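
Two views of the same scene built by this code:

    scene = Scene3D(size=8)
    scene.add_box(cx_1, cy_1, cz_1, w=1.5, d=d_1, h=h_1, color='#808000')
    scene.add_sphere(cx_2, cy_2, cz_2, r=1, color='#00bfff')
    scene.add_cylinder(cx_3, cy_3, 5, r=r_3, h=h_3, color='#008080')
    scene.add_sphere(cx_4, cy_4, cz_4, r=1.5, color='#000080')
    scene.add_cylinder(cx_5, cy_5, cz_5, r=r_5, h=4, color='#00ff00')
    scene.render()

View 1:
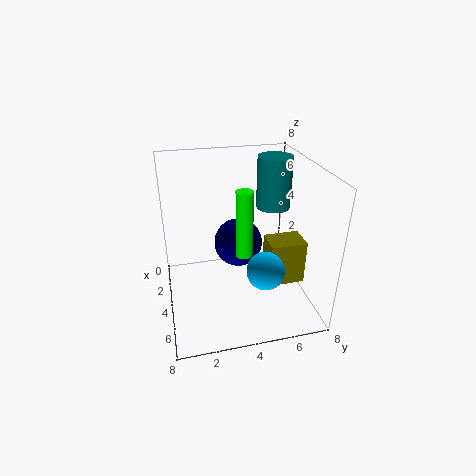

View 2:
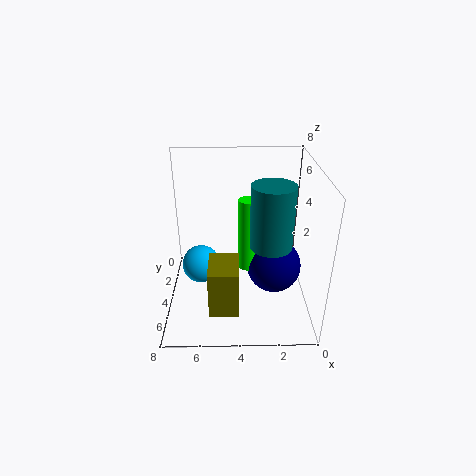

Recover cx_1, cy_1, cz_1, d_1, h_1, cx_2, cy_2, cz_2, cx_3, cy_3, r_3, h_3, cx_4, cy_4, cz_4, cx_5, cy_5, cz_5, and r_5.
cx_1 = 4, cy_1 = 5.5, cz_1 = 1.5, d_1 = 2, h_1 = 2.5, cx_2 = 6, cy_2 = 5, cz_2 = 3, cx_3 = 2.5, cy_3 = 6.5, r_3 = 1, h_3 = 3, cx_4 = 2, cy_4 = 4.5, cz_4 = 2.5, cx_5 = 3.5, cy_5 = 4.5, cz_5 = 2.5, r_5 = 0.5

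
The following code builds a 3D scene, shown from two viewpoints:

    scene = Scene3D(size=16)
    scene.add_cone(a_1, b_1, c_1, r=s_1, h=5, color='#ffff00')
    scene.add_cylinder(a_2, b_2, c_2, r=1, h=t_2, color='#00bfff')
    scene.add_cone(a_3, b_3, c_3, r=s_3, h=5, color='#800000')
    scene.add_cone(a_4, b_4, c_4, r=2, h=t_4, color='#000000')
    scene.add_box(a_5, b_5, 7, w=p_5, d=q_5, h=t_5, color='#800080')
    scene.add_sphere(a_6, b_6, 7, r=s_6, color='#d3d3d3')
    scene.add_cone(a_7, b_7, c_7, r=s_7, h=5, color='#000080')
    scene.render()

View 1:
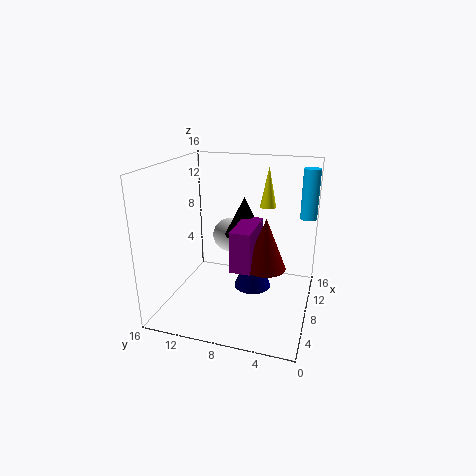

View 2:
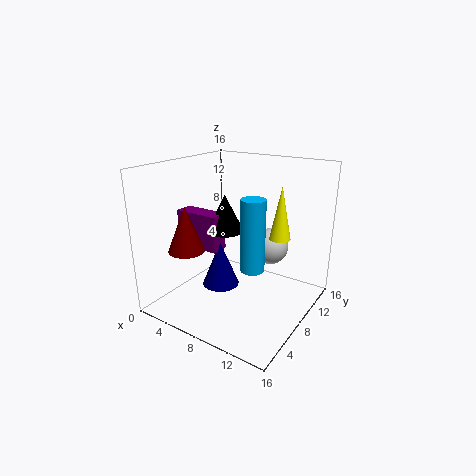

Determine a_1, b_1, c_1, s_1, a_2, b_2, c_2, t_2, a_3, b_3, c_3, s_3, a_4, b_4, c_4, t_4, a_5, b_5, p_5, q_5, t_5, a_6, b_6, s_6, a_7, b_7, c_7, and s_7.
a_1 = 14
b_1 = 6
c_1 = 10
s_1 = 1
a_2 = 14
b_2 = 1
c_2 = 9
t_2 = 6
a_3 = 4
b_3 = 4
c_3 = 7
s_3 = 2
a_4 = 7
b_4 = 7
c_4 = 9
t_4 = 4
a_5 = 2
b_5 = 5
p_5 = 5
q_5 = 2
t_5 = 4
a_6 = 11
b_6 = 10
s_6 = 2
a_7 = 7
b_7 = 6
c_7 = 3
s_7 = 2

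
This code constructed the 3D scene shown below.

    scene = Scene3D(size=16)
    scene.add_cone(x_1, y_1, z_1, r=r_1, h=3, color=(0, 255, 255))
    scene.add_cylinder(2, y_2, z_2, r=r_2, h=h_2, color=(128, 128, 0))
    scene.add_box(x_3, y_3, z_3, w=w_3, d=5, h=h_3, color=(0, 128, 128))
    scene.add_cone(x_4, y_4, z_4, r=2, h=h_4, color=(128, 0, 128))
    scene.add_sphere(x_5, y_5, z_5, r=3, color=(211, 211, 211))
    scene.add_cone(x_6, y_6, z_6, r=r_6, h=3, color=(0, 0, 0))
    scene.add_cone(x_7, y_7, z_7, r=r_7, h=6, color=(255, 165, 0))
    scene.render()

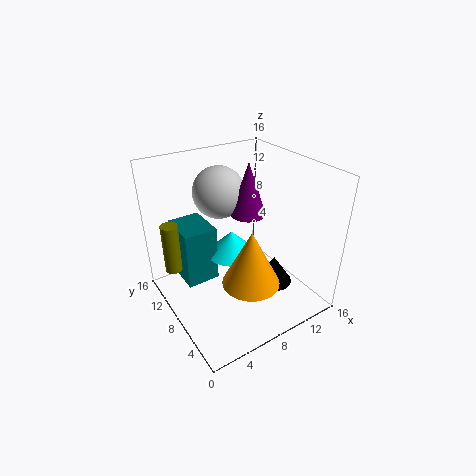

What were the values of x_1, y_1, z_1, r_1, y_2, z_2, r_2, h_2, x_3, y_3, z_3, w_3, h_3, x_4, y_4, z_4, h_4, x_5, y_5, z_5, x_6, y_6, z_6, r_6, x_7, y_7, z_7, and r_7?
x_1 = 9
y_1 = 11
z_1 = 4
r_1 = 3
y_2 = 13
z_2 = 3
r_2 = 1
h_2 = 6
x_3 = 3
y_3 = 11
z_3 = 1
w_3 = 4
h_3 = 7
x_4 = 10
y_4 = 9
z_4 = 10
h_4 = 6
x_5 = 8
y_5 = 12
z_5 = 12
x_6 = 10
y_6 = 4
z_6 = 4
r_6 = 2
x_7 = 7
y_7 = 4
z_7 = 5
r_7 = 3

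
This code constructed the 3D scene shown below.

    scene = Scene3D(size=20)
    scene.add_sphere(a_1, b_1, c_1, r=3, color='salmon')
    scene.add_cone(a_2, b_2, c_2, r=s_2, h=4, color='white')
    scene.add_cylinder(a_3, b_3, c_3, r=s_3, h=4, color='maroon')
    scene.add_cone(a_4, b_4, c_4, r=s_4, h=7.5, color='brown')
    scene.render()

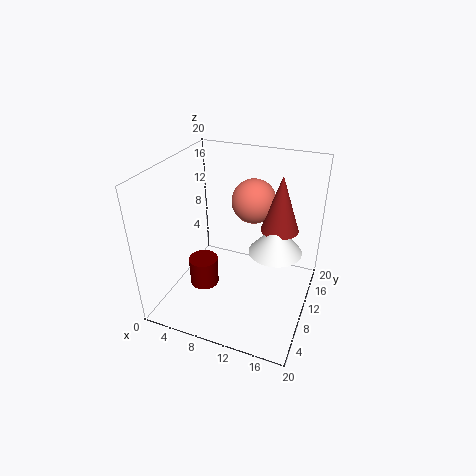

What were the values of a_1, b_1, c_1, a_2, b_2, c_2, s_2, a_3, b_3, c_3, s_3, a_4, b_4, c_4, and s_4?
a_1 = 11.5; b_1 = 12; c_1 = 15; a_2 = 15.5; b_2 = 9.5; c_2 = 9.5; s_2 = 3.5; a_3 = 6; b_3 = 7; c_3 = 3.5; s_3 = 2; a_4 = 15.5; b_4 = 11; c_4 = 12; s_4 = 2.5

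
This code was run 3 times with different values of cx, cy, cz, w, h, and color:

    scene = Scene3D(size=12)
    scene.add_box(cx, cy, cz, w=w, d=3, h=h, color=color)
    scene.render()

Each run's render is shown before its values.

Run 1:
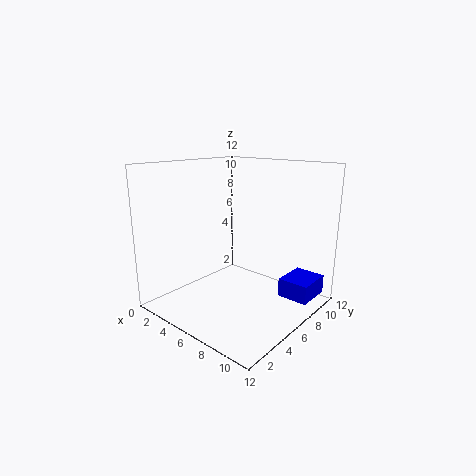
cx = 9.5; cy = 7; cz = 1.5; w = 2.5; h = 1.5; color = 'blue'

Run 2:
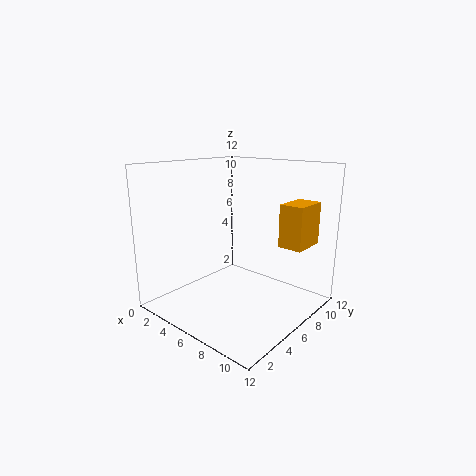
cx = 9; cy = 7.5; cz = 5.5; w = 2; h = 3.5; color = 'orange'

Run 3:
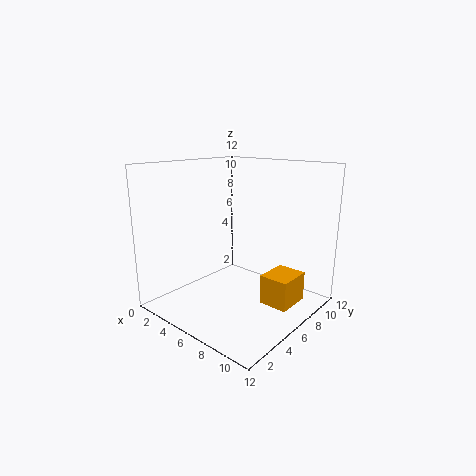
cx = 8; cy = 6.5; cz = 0.5; w = 2.5; h = 2.5; color = 'orange'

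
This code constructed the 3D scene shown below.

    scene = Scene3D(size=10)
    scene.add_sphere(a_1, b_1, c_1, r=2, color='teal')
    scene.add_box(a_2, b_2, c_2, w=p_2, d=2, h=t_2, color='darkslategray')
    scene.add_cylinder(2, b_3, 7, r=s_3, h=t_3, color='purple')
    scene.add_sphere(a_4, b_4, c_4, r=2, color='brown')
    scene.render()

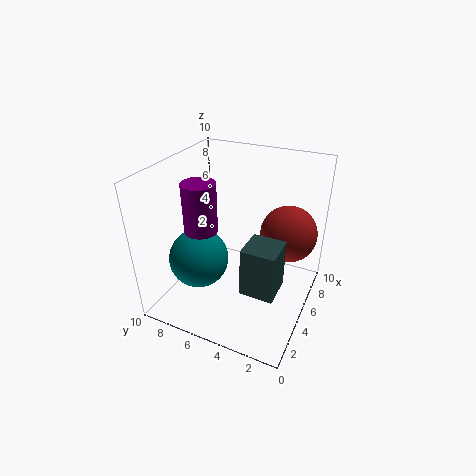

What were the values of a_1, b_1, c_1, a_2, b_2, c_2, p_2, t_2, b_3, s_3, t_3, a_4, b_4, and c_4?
a_1 = 3; b_1 = 7; c_1 = 4; a_2 = 1; b_2 = 1; c_2 = 4; p_2 = 2; t_2 = 3; b_3 = 6; s_3 = 1; t_3 = 3; a_4 = 7; b_4 = 2; c_4 = 5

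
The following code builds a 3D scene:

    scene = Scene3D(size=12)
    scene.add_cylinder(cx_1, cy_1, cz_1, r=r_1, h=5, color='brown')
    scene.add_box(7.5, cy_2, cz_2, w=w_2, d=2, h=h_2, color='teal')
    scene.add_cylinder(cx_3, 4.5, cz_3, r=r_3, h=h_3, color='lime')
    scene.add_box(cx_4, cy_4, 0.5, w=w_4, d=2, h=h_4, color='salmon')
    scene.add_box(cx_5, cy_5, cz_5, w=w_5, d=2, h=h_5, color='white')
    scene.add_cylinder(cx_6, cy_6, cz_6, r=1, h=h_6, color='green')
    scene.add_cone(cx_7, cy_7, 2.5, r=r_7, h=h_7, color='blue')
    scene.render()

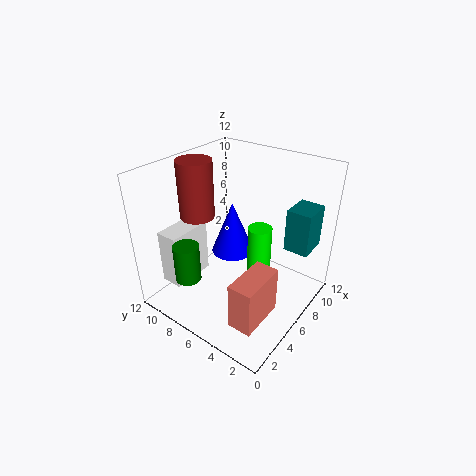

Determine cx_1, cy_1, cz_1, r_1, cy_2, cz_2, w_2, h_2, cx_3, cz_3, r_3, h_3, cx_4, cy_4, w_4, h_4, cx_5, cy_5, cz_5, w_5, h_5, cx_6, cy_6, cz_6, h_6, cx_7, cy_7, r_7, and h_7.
cx_1 = 5.5, cy_1 = 10, cz_1 = 7, r_1 = 1.5, cy_2 = 0.5, cz_2 = 5.5, w_2 = 2.5, h_2 = 3.5, cx_3 = 7, cz_3 = 1.5, r_3 = 1, h_3 = 5.5, cx_4 = 2, cy_4 = 2, w_4 = 4, h_4 = 4, cx_5 = 2.5, cy_5 = 10, cz_5 = 1, w_5 = 4, h_5 = 5, cx_6 = 1.5, cy_6 = 7.5, cz_6 = 4, h_6 = 3, cx_7 = 8.5, cy_7 = 8.5, r_7 = 2, h_7 = 5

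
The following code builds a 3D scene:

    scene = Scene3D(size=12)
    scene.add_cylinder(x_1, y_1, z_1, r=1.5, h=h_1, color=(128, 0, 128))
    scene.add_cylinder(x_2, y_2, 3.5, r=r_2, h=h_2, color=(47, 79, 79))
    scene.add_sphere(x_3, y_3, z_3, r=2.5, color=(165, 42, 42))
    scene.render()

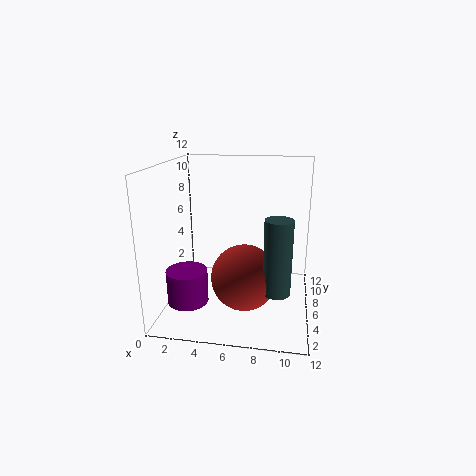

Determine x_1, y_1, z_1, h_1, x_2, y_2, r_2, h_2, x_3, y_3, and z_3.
x_1 = 3; y_1 = 1.5; z_1 = 2.5; h_1 = 2.5; x_2 = 9.5; y_2 = 2; r_2 = 1; h_2 = 5.5; x_3 = 7; y_3 = 3; z_3 = 4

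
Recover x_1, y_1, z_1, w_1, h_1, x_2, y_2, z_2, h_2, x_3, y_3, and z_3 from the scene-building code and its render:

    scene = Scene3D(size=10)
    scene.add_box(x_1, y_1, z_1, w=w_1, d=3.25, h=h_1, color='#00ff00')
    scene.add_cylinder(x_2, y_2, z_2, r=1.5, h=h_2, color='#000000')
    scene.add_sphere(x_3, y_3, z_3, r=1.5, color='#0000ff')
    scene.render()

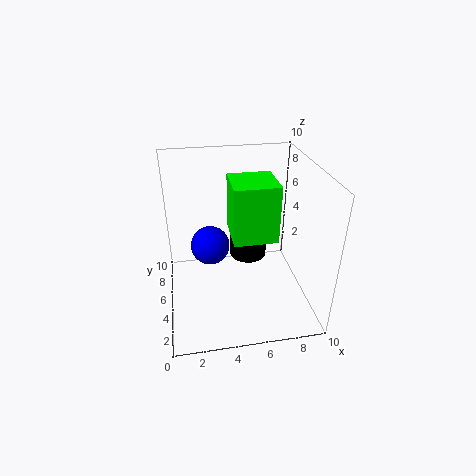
x_1 = 4.75; y_1 = 5; z_1 = 4.25; w_1 = 3.25; h_1 = 4.25; x_2 = 6.5; y_2 = 8.5; z_2 = 1.25; h_2 = 2.25; x_3 = 3.25; y_3 = 7.5; z_3 = 3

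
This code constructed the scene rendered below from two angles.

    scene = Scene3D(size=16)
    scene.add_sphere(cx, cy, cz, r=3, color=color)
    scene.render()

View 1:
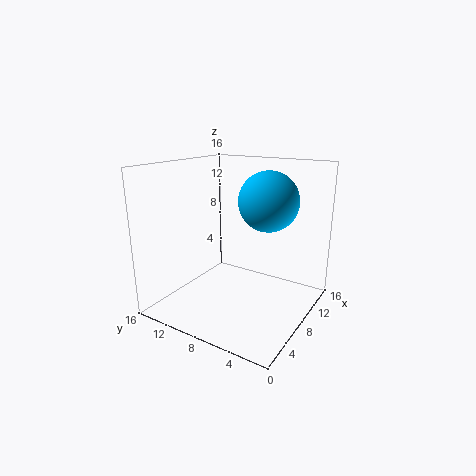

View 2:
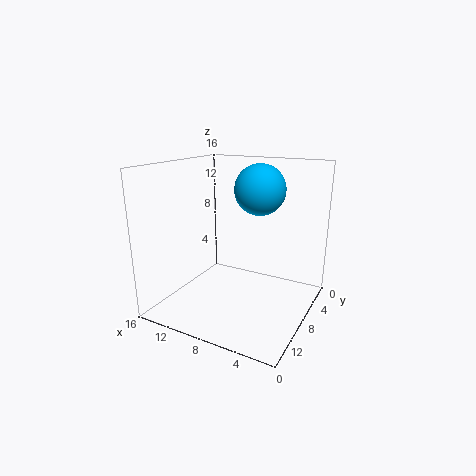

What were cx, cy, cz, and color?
cx = 7.25; cy = 4; cz = 12.75; color = 'deepskyblue'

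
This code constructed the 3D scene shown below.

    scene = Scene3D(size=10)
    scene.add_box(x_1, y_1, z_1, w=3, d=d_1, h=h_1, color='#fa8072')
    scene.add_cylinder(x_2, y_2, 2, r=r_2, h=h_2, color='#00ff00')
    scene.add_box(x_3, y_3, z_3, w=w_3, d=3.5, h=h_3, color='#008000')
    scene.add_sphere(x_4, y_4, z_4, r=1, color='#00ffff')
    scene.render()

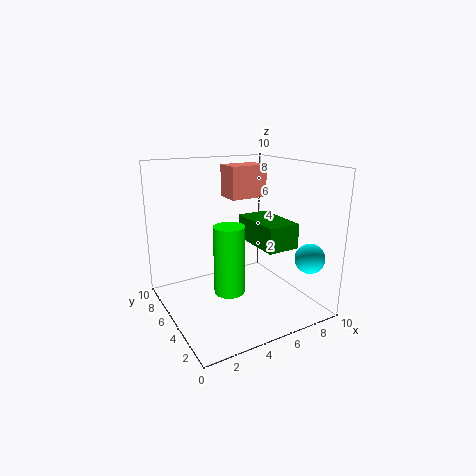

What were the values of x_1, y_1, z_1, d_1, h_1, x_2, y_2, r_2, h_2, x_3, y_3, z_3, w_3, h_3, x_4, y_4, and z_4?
x_1 = 6; y_1 = 7.5; z_1 = 7; d_1 = 2; h_1 = 2.5; x_2 = 3.5; y_2 = 3.5; r_2 = 1; h_2 = 4.5; x_3 = 4.5; y_3 = 0.5; z_3 = 5.5; w_3 = 2; h_3 = 1.5; x_4 = 8.5; y_4 = 1.5; z_4 = 4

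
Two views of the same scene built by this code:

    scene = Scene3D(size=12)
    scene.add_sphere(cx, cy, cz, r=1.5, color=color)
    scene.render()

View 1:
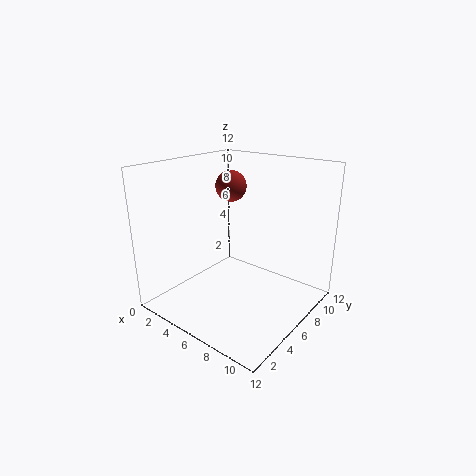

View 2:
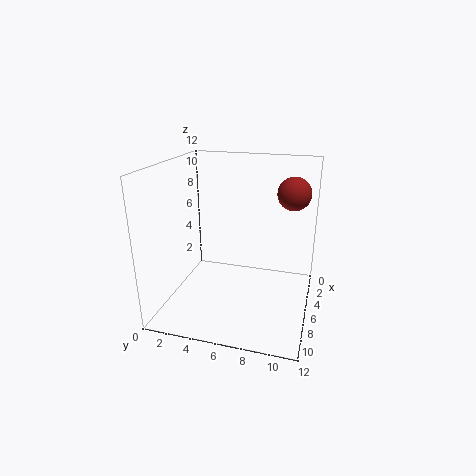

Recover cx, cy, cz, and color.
cx = 2; cy = 10; cz = 9; color = 'brown'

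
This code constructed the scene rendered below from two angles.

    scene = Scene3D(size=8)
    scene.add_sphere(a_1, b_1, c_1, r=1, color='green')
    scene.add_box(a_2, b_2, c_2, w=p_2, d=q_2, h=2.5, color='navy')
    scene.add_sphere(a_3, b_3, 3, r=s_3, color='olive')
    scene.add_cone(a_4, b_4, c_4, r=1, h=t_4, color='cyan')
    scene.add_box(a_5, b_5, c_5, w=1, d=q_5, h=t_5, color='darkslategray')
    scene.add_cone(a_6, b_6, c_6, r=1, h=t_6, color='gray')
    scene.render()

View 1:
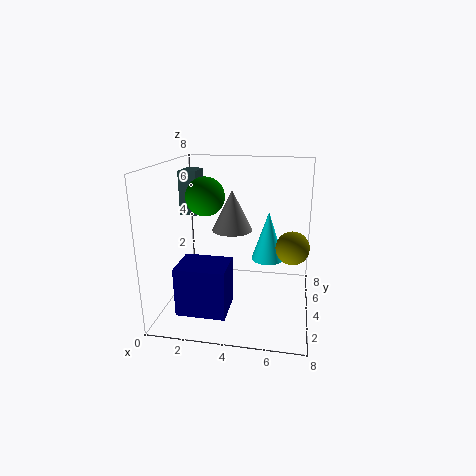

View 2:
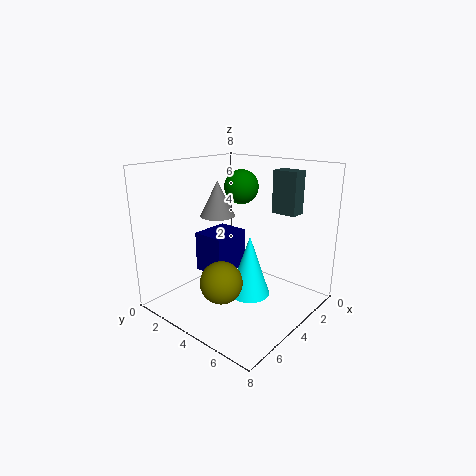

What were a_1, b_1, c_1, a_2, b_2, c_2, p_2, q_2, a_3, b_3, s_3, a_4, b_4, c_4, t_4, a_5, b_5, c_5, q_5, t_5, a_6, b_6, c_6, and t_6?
a_1 = 2.5; b_1 = 3; c_1 = 6.5; a_2 = 1.5; b_2 = 0.5; c_2 = 1; p_2 = 2.5; q_2 = 2; a_3 = 7; b_3 = 5.5; s_3 = 1; a_4 = 5.5; b_4 = 6; c_4 = 2; t_4 = 3; a_5 = 0.5; b_5 = 4.5; c_5 = 5; q_5 = 1.5; t_5 = 2.5; a_6 = 4; b_6 = 2.5; c_6 = 5; t_6 = 2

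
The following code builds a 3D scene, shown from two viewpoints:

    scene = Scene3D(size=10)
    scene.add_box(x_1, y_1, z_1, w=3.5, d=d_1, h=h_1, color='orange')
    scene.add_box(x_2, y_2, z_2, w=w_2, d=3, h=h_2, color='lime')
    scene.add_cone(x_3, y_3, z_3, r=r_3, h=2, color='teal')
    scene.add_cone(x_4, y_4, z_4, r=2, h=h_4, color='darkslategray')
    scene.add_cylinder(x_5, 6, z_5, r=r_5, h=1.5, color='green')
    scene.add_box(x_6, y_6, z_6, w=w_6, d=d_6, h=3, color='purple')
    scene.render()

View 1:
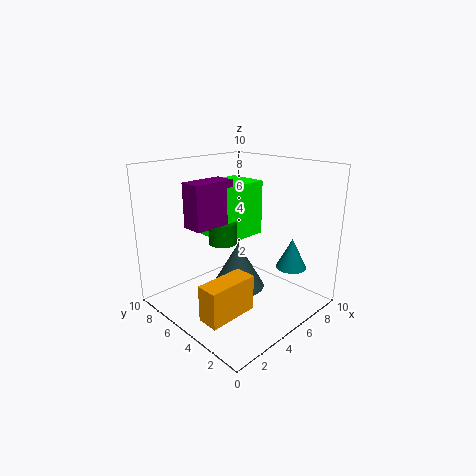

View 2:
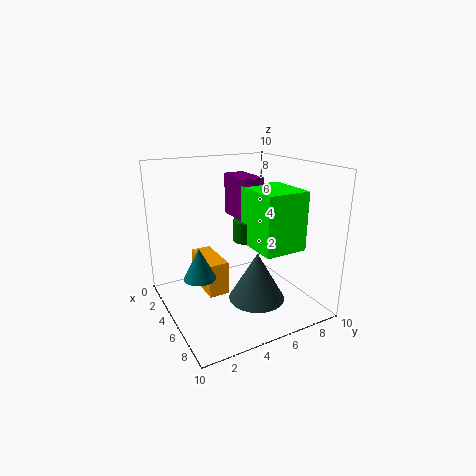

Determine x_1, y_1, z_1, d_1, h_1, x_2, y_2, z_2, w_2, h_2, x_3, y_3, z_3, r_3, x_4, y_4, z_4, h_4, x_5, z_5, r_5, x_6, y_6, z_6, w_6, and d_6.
x_1 = 1
y_1 = 3
z_1 = 0.5
d_1 = 1.5
h_1 = 2.5
x_2 = 4.5
y_2 = 5.5
z_2 = 4.5
w_2 = 3.5
h_2 = 4
x_3 = 6.5
y_3 = 1.5
z_3 = 3.5
r_3 = 1
x_4 = 6
y_4 = 6
z_4 = 0.5
h_4 = 3.5
x_5 = 4.5
z_5 = 4.5
r_5 = 1
x_6 = 2
y_6 = 5.5
z_6 = 6
w_6 = 3
d_6 = 1.5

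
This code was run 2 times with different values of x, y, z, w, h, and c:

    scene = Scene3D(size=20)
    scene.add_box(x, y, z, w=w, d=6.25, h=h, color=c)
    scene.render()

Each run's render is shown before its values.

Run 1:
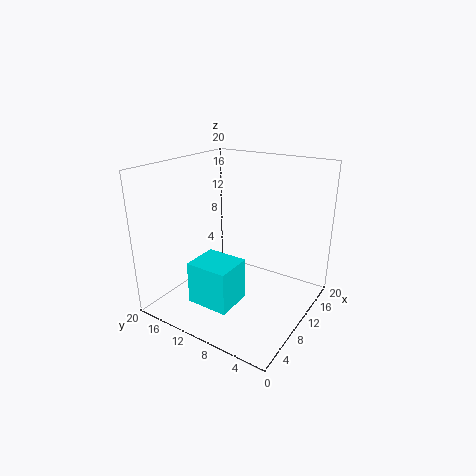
x = 5.25
y = 9.25
z = 0.25
w = 5.5
h = 6.25
c = 'cyan'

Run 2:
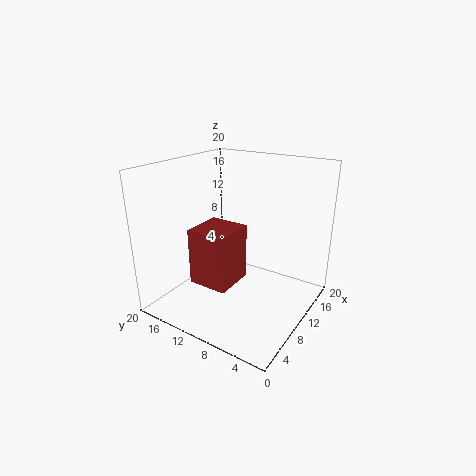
x = 8.25
y = 11.5
z = 1.25
w = 6.5
h = 8.75
c = 'brown'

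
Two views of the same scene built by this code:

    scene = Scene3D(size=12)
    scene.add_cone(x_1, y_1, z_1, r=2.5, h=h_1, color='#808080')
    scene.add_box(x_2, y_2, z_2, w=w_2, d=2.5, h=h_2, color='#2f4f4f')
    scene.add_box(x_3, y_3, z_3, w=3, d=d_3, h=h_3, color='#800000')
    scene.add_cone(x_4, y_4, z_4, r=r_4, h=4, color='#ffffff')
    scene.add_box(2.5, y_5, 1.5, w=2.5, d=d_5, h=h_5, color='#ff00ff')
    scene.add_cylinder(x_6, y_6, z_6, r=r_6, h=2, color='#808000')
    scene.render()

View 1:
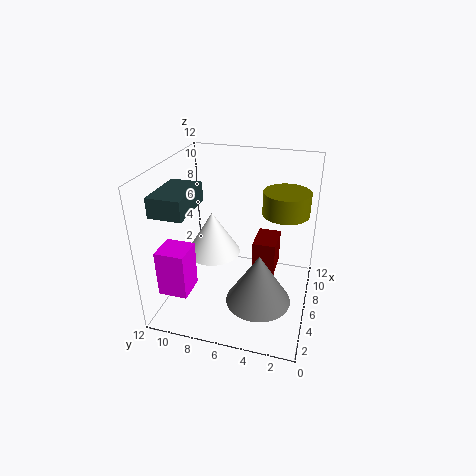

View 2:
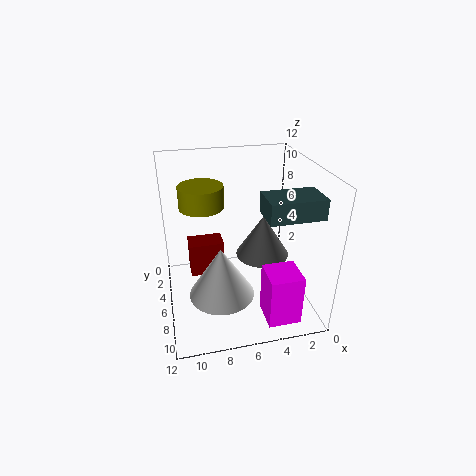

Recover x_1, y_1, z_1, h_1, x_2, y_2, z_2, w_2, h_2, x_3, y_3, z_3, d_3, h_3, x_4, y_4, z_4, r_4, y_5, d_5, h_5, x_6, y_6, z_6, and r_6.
x_1 = 3
y_1 = 3.5
z_1 = 2.5
h_1 = 4
x_2 = 1
y_2 = 8.5
z_2 = 9.5
w_2 = 4
h_2 = 1.5
x_3 = 7
y_3 = 3
z_3 = 2
d_3 = 2
h_3 = 3
x_4 = 8
y_4 = 9
z_4 = 3
r_4 = 2.5
y_5 = 9.5
d_5 = 2.5
h_5 = 4
x_6 = 8.5
y_6 = 2.5
z_6 = 7.5
r_6 = 2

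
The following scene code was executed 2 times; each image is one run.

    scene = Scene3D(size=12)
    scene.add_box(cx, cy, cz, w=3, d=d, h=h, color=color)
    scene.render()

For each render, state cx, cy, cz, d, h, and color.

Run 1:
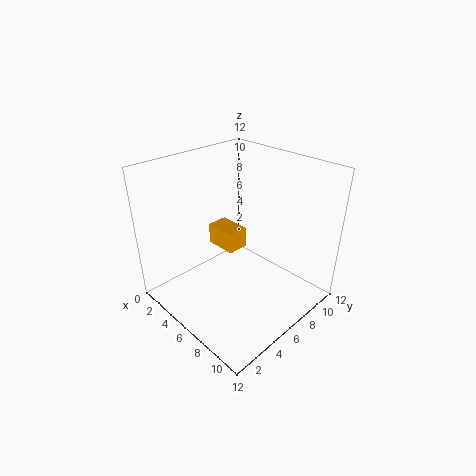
cx = 1, cy = 7, cz = 3, d = 2, h = 2, color = 'orange'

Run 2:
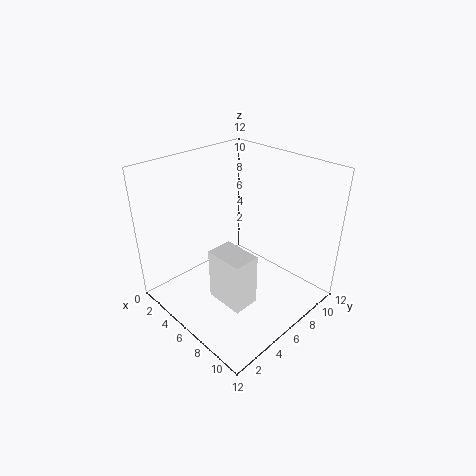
cx = 7, cy = 2, cz = 3, d = 2, h = 4, color = 'white'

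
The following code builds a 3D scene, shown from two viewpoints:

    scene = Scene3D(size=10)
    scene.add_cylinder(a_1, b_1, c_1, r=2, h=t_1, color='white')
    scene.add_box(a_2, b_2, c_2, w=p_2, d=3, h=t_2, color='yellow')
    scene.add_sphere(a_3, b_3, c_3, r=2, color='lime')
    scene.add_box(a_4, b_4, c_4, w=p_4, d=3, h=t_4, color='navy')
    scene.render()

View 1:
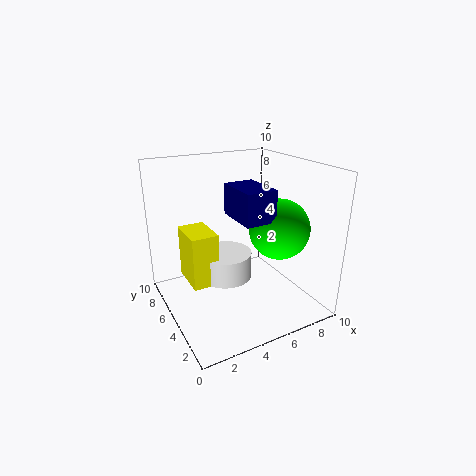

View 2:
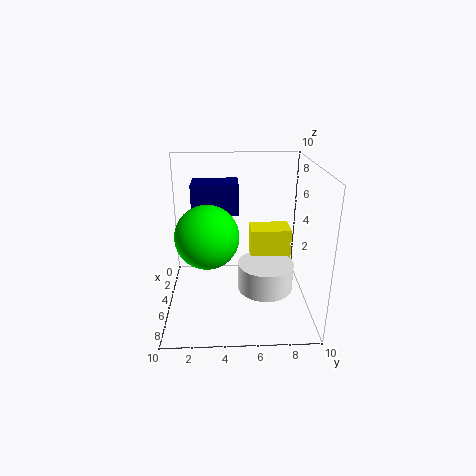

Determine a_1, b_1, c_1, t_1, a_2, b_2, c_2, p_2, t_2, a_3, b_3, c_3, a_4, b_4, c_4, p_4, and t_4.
a_1 = 5
b_1 = 7
c_1 = 1
t_1 = 2
a_2 = 2
b_2 = 6
c_2 = 1
p_2 = 2
t_2 = 4
a_3 = 7
b_3 = 3
c_3 = 6
a_4 = 4
b_4 = 2
c_4 = 7
p_4 = 2
t_4 = 2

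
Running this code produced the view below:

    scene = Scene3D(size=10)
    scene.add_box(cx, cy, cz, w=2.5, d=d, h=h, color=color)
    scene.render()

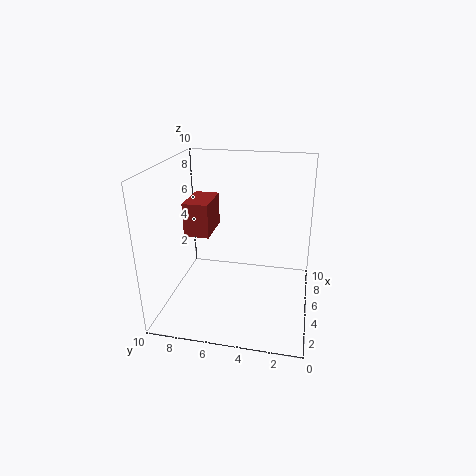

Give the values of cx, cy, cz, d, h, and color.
cx = 1.5, cy = 6, cz = 6.5, d = 1.5, h = 2, color = 'brown'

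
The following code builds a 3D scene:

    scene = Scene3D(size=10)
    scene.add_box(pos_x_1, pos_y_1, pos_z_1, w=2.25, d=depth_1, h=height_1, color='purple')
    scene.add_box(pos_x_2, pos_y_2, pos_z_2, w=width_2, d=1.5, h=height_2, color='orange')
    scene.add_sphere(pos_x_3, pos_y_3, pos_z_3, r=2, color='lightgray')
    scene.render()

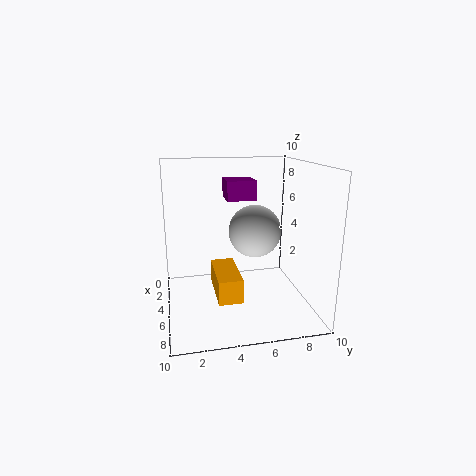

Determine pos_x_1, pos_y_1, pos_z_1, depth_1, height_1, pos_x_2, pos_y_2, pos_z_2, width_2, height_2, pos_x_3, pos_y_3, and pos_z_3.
pos_x_1 = 0.25
pos_y_1 = 4.75
pos_z_1 = 7
depth_1 = 2.25
height_1 = 1.5
pos_x_2 = 5.5
pos_y_2 = 3
pos_z_2 = 2.25
width_2 = 3.5
height_2 = 1.5
pos_x_3 = 3
pos_y_3 = 6.75
pos_z_3 = 4.75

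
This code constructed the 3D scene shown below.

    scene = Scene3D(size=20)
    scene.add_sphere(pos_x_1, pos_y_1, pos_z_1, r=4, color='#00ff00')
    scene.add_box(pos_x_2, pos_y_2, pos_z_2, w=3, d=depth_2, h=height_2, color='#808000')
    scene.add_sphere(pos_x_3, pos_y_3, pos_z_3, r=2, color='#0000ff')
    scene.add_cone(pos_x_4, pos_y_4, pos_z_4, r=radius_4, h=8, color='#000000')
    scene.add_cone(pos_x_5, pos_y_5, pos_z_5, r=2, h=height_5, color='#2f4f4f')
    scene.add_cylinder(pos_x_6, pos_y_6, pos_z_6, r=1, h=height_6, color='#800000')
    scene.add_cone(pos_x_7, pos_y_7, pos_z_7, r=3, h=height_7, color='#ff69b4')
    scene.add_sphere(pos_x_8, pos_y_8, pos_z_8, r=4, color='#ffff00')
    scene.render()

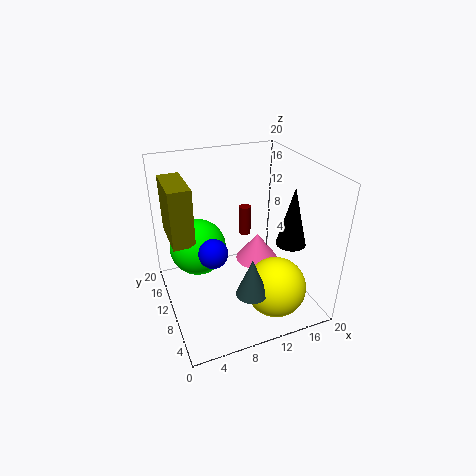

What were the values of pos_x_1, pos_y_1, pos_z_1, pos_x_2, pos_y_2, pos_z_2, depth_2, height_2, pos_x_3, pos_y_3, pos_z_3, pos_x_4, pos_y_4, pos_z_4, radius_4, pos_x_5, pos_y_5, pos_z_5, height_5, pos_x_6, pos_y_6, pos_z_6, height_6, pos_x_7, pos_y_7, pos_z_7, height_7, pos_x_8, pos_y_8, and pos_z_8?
pos_x_1 = 5; pos_y_1 = 13; pos_z_1 = 8; pos_x_2 = 1; pos_y_2 = 10; pos_z_2 = 10; depth_2 = 7; height_2 = 8; pos_x_3 = 6; pos_y_3 = 9; pos_z_3 = 9; pos_x_4 = 16; pos_y_4 = 6; pos_z_4 = 10; radius_4 = 2; pos_x_5 = 9; pos_y_5 = 3; pos_z_5 = 6; height_5 = 5; pos_x_6 = 15; pos_y_6 = 19; pos_z_6 = 5; height_6 = 5; pos_x_7 = 13; pos_y_7 = 10; pos_z_7 = 6; height_7 = 4; pos_x_8 = 13; pos_y_8 = 4; pos_z_8 = 5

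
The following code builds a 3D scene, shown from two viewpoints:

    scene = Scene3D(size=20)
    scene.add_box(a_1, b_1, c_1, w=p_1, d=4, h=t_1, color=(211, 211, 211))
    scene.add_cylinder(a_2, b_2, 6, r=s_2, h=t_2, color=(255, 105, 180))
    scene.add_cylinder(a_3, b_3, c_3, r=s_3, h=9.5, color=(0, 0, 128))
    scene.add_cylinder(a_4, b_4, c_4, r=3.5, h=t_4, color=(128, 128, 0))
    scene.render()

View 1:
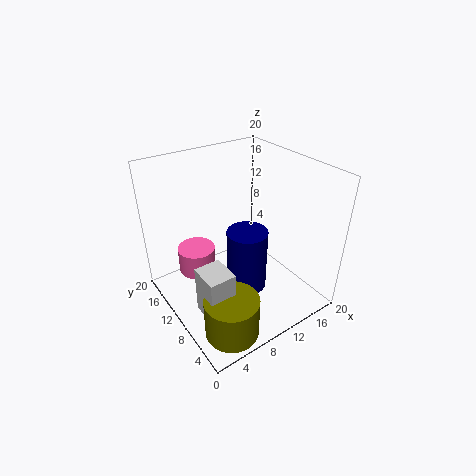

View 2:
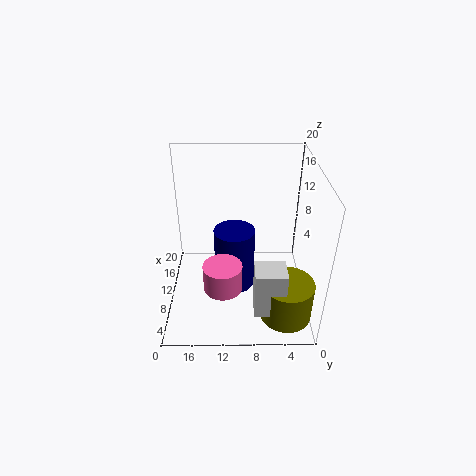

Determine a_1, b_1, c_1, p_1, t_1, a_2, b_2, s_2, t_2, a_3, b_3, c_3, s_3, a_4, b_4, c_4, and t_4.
a_1 = 2, b_1 = 4, c_1 = 3, p_1 = 3.5, t_1 = 6.5, a_2 = 4.5, b_2 = 12, s_2 = 2.5, t_2 = 3.5, a_3 = 12, b_3 = 10.5, c_3 = 0.5, s_3 = 3, a_4 = 4.5, b_4 = 3.5, c_4 = 1, t_4 = 5.5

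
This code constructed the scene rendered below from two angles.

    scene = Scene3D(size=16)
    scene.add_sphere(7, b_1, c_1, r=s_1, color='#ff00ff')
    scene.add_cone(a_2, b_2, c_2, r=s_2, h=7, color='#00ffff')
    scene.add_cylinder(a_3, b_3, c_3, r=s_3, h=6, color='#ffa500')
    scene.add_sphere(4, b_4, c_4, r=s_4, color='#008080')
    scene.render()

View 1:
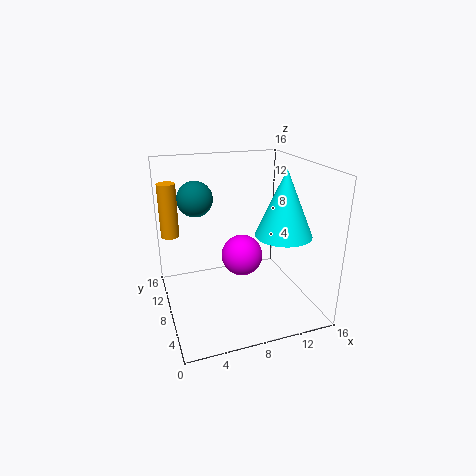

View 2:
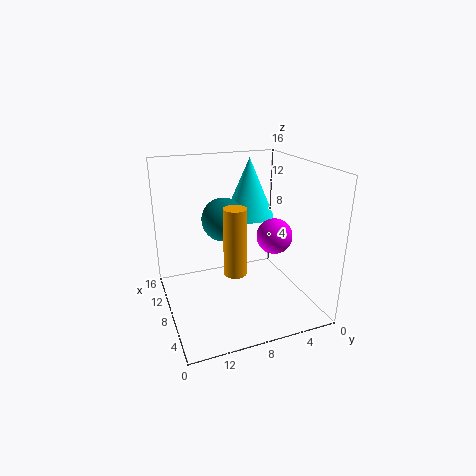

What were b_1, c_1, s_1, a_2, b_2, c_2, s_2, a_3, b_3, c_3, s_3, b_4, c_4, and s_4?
b_1 = 4; c_1 = 8; s_1 = 2; a_2 = 12; b_2 = 5; c_2 = 9; s_2 = 3; a_3 = 1; b_3 = 11; c_3 = 8; s_3 = 1; b_4 = 11; c_4 = 12; s_4 = 2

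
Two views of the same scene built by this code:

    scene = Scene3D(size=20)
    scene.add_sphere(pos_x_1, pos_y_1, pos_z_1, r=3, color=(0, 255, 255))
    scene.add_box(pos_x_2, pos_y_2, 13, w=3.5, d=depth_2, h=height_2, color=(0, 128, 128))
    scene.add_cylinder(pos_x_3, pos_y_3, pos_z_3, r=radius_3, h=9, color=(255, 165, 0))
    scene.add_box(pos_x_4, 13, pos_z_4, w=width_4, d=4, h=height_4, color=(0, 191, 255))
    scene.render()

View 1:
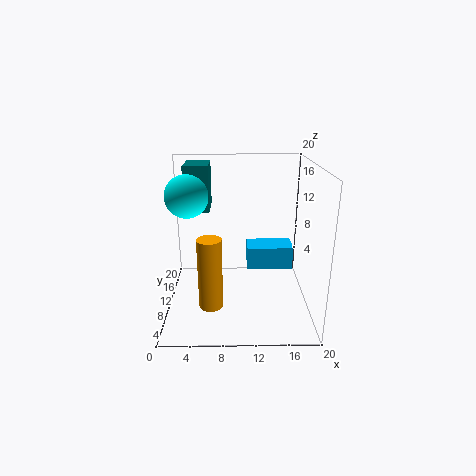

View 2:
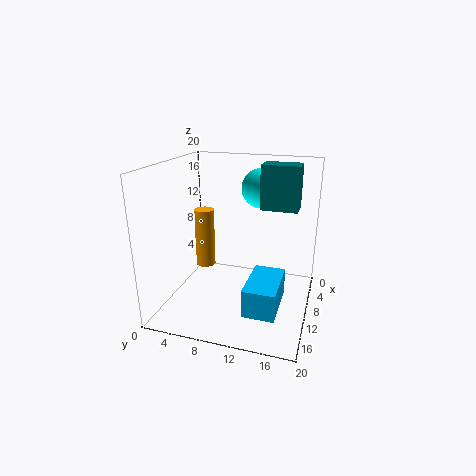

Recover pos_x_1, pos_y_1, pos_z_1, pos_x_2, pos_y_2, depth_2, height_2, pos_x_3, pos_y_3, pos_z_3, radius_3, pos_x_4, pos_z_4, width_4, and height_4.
pos_x_1 = 3, pos_y_1 = 11.5, pos_z_1 = 15.5, pos_x_2 = 2.5, pos_y_2 = 12, depth_2 = 5.5, height_2 = 6.5, pos_x_3 = 6.5, pos_y_3 = 3.5, pos_z_3 = 3.5, radius_3 = 1.5, pos_x_4 = 11.5, pos_z_4 = 3.5, width_4 = 7, height_4 = 3.5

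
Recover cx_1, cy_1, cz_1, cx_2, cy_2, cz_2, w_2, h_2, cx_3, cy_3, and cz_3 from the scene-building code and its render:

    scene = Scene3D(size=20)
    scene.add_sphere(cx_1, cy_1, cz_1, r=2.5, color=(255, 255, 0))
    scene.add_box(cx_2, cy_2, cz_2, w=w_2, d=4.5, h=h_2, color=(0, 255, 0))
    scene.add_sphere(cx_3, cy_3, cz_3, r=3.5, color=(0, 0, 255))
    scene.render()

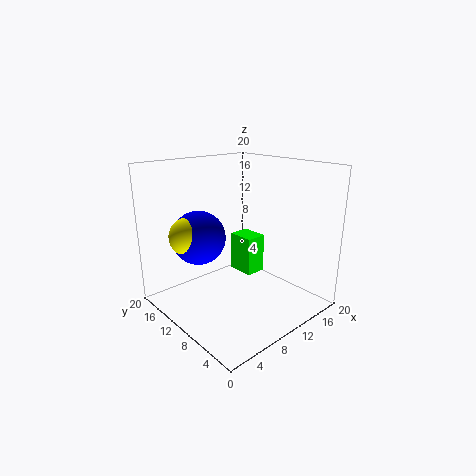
cx_1 = 3, cy_1 = 11.5, cz_1 = 11.5, cx_2 = 16, cy_2 = 14, cz_2 = 0.5, w_2 = 3.5, h_2 = 6.5, cx_3 = 4.5, cy_3 = 11.5, cz_3 = 11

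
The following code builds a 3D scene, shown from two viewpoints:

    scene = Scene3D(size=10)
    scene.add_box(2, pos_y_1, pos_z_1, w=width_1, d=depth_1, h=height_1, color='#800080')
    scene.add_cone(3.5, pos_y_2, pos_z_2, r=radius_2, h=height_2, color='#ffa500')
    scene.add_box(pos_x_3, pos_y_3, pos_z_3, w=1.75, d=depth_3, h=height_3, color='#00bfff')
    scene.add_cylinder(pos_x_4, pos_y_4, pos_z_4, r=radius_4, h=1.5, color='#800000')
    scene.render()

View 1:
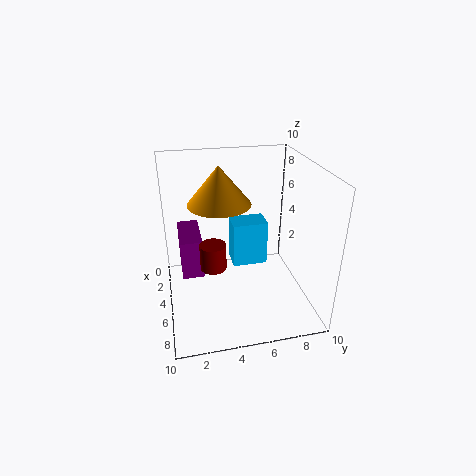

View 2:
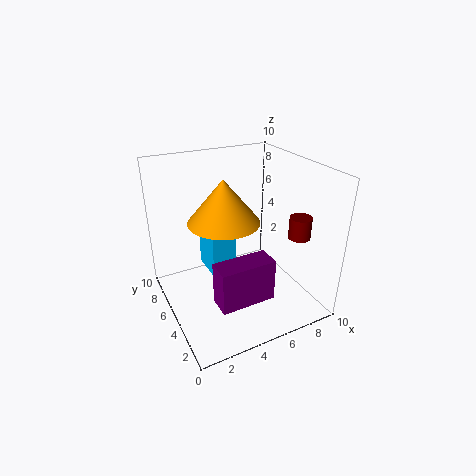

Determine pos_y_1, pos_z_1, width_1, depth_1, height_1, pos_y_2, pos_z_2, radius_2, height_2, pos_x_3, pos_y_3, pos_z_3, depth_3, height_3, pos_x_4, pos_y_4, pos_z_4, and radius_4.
pos_y_1 = 1, pos_z_1 = 2.5, width_1 = 3.5, depth_1 = 1.5, height_1 = 2.75, pos_y_2 = 4, pos_z_2 = 7, radius_2 = 2.25, height_2 = 2.75, pos_x_3 = 3, pos_y_3 = 4.75, pos_z_3 = 2.5, depth_3 = 2.5, height_3 = 3.25, pos_x_4 = 8.5, pos_y_4 = 2.75, pos_z_4 = 5.25, radius_4 = 0.75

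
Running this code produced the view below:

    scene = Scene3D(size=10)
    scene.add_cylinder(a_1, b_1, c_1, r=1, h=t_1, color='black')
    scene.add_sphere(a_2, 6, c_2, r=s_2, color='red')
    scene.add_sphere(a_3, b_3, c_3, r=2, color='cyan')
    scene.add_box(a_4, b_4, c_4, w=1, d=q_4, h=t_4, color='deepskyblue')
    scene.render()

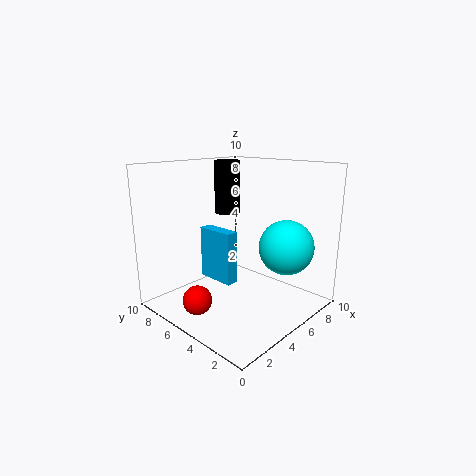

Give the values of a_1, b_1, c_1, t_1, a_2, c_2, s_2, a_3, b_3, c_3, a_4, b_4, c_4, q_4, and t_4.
a_1 = 7
b_1 = 8
c_1 = 6
t_1 = 4
a_2 = 2
c_2 = 1
s_2 = 1
a_3 = 8
b_3 = 3
c_3 = 4
a_4 = 5
b_4 = 6
c_4 = 1
q_4 = 3
t_4 = 4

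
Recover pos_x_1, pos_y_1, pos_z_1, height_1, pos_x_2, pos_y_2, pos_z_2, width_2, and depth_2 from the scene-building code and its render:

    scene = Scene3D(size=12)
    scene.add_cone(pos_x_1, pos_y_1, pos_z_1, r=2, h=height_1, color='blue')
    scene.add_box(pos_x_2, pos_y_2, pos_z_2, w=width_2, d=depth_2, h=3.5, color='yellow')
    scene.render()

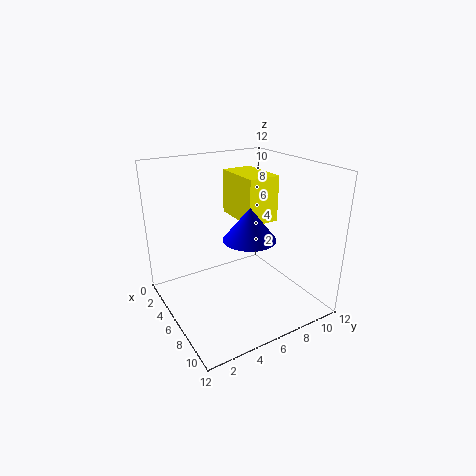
pos_x_1 = 8.5; pos_y_1 = 5.5; pos_z_1 = 7; height_1 = 2.5; pos_x_2 = 4.5; pos_y_2 = 5.5; pos_z_2 = 8; width_2 = 4; depth_2 = 2.5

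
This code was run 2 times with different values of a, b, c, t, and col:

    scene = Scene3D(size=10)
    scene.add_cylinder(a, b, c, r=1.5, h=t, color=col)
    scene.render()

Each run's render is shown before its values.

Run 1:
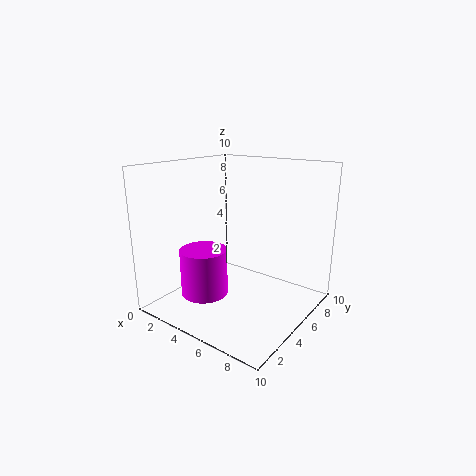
a = 4.5, b = 2, c = 2, t = 3, col = 'magenta'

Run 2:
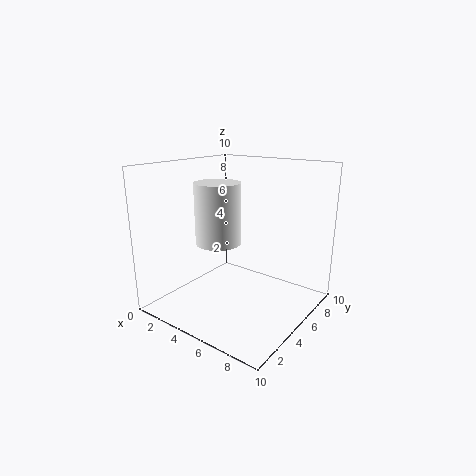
a = 4.5, b = 3.5, c = 5, t = 4, col = 'white'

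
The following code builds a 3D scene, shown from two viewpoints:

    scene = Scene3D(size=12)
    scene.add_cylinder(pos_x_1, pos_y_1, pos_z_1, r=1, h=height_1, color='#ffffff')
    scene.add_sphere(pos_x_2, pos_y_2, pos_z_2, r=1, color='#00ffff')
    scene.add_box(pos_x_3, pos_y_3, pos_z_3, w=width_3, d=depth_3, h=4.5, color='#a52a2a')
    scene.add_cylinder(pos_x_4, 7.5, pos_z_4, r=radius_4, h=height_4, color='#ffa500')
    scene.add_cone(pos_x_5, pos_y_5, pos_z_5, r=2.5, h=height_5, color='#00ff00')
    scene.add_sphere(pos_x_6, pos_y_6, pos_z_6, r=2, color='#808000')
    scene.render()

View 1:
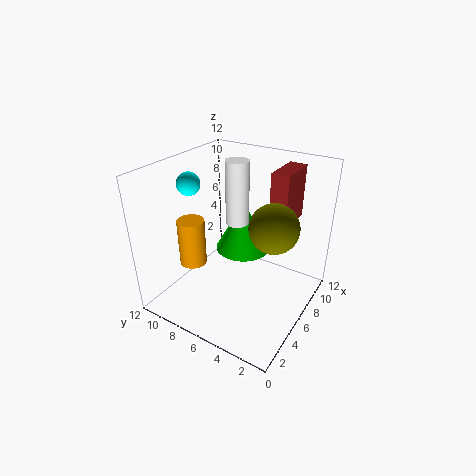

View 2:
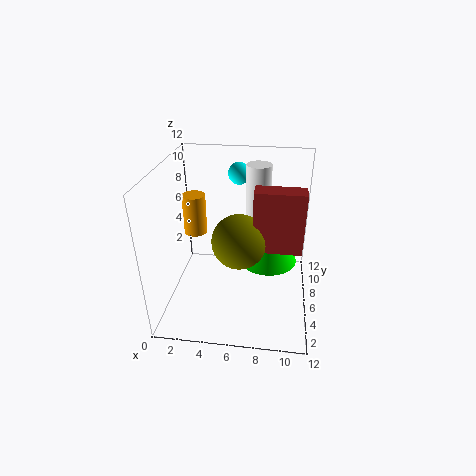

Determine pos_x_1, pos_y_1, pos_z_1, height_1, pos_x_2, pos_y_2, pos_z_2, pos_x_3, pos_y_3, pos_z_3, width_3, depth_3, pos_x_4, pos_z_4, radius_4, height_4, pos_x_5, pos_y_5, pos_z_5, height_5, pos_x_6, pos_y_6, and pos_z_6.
pos_x_1 = 7.5; pos_y_1 = 7; pos_z_1 = 6.5; height_1 = 5.5; pos_x_2 = 5.5; pos_y_2 = 10.5; pos_z_2 = 10; pos_x_3 = 7.5; pos_y_3 = 2.5; pos_z_3 = 7; width_3 = 3.5; depth_3 = 1.5; pos_x_4 = 2; pos_z_4 = 5.5; radius_4 = 1; height_4 = 3.5; pos_x_5 = 8.5; pos_y_5 = 7; pos_z_5 = 3.5; height_5 = 4.5; pos_x_6 = 6.5; pos_y_6 = 3; pos_z_6 = 7.5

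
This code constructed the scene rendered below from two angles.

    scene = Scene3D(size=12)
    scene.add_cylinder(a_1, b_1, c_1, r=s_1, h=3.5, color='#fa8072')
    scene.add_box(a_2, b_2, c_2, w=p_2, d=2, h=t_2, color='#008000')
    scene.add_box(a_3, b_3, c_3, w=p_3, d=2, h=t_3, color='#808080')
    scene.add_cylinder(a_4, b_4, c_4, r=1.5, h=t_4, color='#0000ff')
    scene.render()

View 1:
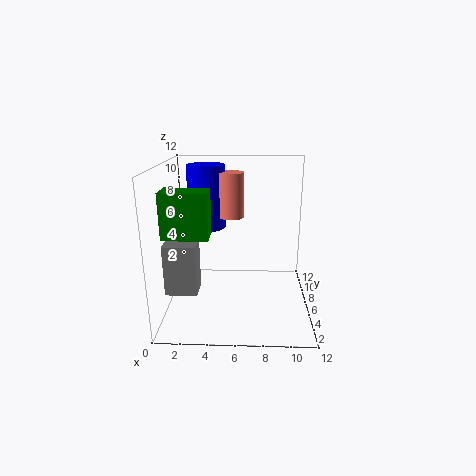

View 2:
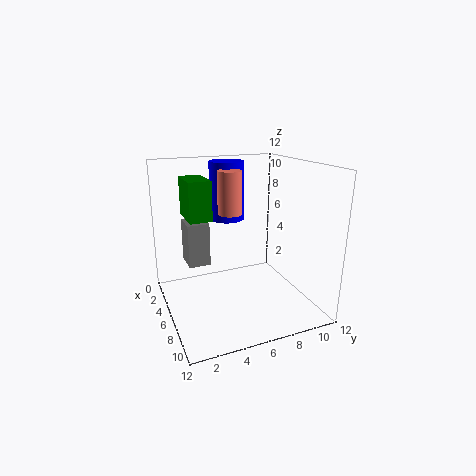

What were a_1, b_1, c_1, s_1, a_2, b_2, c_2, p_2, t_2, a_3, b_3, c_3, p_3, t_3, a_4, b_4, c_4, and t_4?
a_1 = 5.5, b_1 = 5.5, c_1 = 8, s_1 = 1, a_2 = 0.5, b_2 = 2.5, c_2 = 7, p_2 = 3.5, t_2 = 3.5, a_3 = 0.5, b_3 = 2.5, c_3 = 2.5, p_3 = 2.5, t_3 = 4, a_4 = 3.5, b_4 = 6, c_4 = 7, t_4 = 5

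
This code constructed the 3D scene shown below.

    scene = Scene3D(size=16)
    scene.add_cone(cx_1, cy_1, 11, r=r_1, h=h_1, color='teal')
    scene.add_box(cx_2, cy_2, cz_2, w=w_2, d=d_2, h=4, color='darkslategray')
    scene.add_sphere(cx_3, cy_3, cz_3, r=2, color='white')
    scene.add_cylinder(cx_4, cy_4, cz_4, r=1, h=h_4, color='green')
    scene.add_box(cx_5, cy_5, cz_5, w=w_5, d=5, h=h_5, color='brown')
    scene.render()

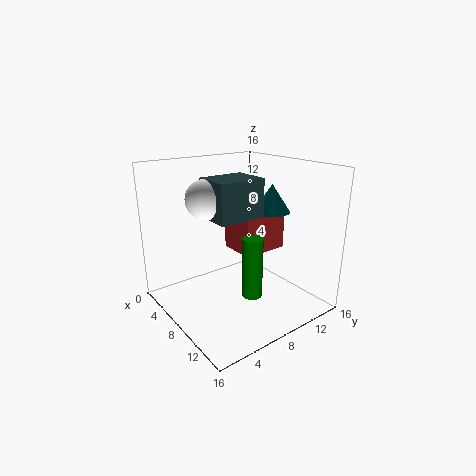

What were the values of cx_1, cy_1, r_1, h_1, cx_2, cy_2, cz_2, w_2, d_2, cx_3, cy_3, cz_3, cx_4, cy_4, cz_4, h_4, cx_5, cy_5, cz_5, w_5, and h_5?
cx_1 = 10; cy_1 = 11; r_1 = 2; h_1 = 3; cx_2 = 7; cy_2 = 4; cz_2 = 11; w_2 = 4; d_2 = 5; cx_3 = 8; cy_3 = 4; cz_3 = 13; cx_4 = 13; cy_4 = 6; cz_4 = 4; h_4 = 6; cx_5 = 7; cy_5 = 7; cz_5 = 7; w_5 = 4; h_5 = 4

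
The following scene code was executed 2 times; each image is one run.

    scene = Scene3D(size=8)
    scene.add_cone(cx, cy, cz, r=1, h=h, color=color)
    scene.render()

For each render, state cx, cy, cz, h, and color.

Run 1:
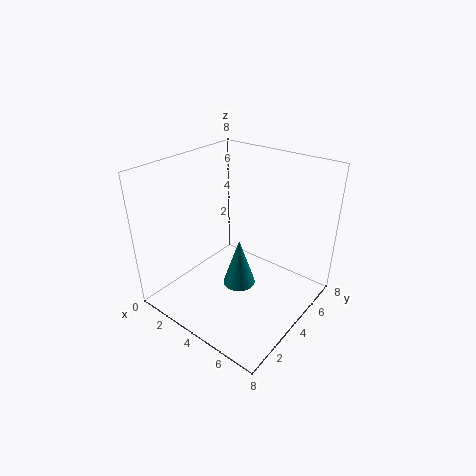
cx = 3.5
cy = 4.75
cz = 0.25
h = 3
color = 'teal'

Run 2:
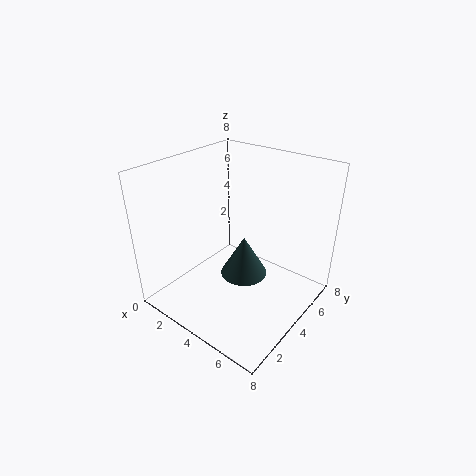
cx = 6.5
cy = 1.25
cz = 4.5
h = 1.75
color = 'darkslategray'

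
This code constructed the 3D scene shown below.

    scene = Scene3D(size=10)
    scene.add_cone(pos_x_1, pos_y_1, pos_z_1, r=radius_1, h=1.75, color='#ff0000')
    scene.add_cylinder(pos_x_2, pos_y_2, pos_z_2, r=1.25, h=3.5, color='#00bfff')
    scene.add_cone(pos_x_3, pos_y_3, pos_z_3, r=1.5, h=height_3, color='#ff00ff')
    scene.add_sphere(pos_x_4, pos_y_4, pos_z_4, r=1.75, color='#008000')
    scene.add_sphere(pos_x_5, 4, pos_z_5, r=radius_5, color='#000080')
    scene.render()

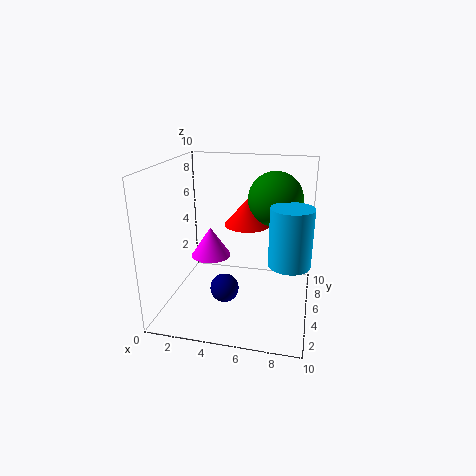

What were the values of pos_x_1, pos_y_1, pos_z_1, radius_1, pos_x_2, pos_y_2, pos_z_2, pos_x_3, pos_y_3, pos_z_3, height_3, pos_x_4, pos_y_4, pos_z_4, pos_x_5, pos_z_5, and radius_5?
pos_x_1 = 5.75, pos_y_1 = 4.5, pos_z_1 = 6.25, radius_1 = 1.5, pos_x_2 = 8.75, pos_y_2 = 2.25, pos_z_2 = 4.75, pos_x_3 = 2.5, pos_y_3 = 6.5, pos_z_3 = 2.75, height_3 = 2.25, pos_x_4 = 7.5, pos_y_4 = 4.75, pos_z_4 = 8, pos_x_5 = 4.25, pos_z_5 = 1.5, radius_5 = 1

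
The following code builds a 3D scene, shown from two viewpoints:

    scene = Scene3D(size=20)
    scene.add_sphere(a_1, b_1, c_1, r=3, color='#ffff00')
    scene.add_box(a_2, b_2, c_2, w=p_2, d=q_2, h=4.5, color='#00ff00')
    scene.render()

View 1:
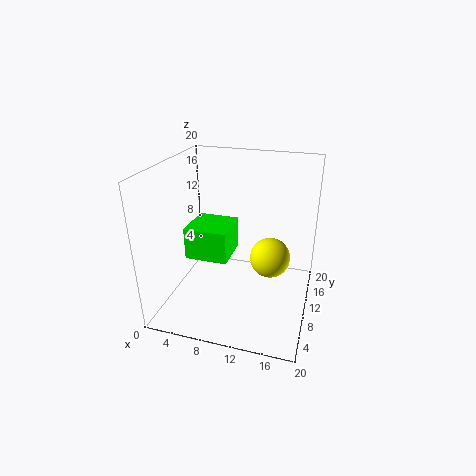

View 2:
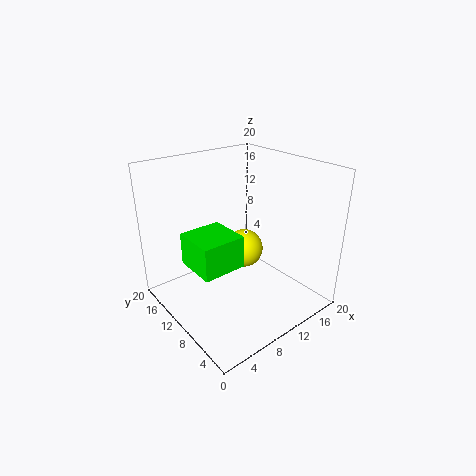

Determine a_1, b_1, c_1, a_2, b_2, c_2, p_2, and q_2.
a_1 = 14, b_1 = 13.5, c_1 = 5.5, a_2 = 3, b_2 = 7.5, c_2 = 7, p_2 = 6, q_2 = 6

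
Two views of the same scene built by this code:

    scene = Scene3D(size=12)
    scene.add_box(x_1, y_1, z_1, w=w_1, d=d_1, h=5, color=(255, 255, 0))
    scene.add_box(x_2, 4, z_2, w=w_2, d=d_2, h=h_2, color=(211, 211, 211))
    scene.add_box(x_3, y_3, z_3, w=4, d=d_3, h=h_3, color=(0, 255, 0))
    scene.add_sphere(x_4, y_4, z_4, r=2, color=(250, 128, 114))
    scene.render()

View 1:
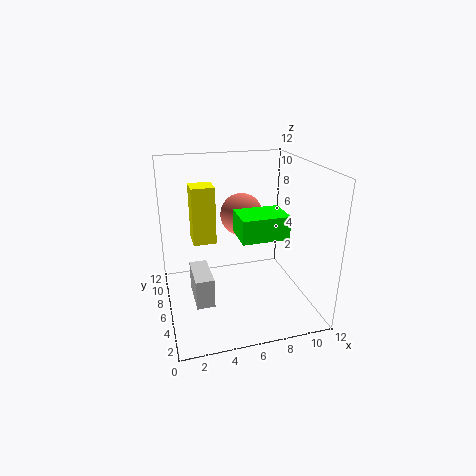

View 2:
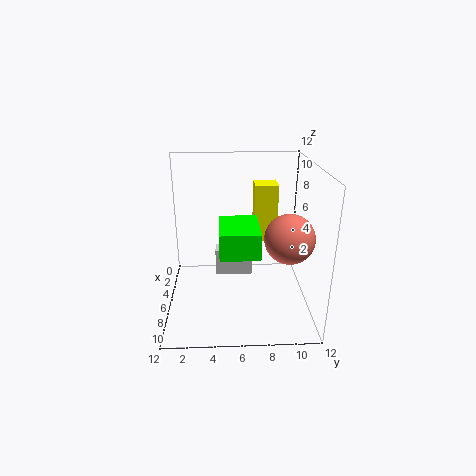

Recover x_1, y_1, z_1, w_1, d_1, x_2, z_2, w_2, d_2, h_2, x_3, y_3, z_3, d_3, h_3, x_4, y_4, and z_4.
x_1 = 2.5; y_1 = 7.5; z_1 = 5; w_1 = 2; d_1 = 2; x_2 = 2; z_2 = 1; w_2 = 1.5; d_2 = 3.5; h_2 = 2.5; x_3 = 6; y_3 = 4.5; z_3 = 6; d_3 = 3; h_3 = 2; x_4 = 7.5; y_4 = 10; z_4 = 6.5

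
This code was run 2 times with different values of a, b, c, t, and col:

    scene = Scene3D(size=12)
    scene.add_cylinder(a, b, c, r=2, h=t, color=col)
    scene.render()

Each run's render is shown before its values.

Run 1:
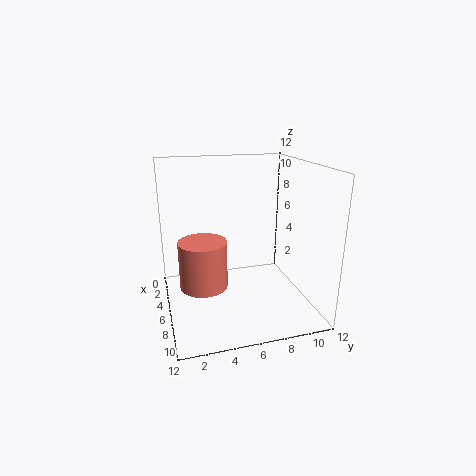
a = 6, b = 3, c = 2, t = 4, col = 'salmon'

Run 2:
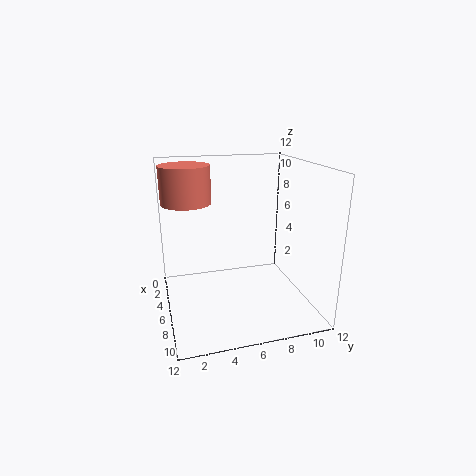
a = 5, b = 2, c = 9, t = 3, col = 'salmon'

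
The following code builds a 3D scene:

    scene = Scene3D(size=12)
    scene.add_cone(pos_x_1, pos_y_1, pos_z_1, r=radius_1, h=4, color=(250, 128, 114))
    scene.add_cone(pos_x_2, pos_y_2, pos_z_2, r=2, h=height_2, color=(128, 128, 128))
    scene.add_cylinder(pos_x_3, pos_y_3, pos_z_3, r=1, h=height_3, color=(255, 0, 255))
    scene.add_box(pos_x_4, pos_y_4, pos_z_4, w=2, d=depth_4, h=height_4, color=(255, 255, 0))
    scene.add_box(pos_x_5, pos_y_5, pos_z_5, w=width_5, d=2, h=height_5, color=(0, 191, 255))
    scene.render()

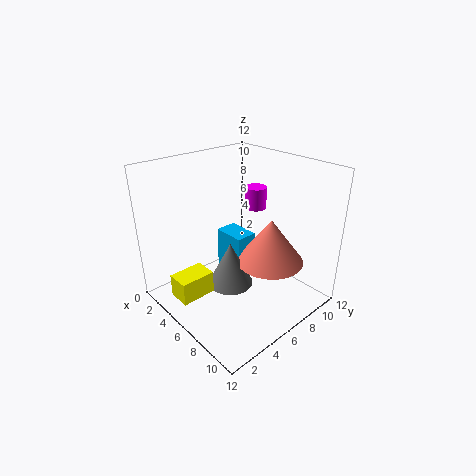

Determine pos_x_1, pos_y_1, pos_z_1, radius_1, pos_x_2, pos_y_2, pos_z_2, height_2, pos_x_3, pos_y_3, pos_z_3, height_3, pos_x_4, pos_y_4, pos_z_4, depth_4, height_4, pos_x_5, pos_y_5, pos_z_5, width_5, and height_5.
pos_x_1 = 7; pos_y_1 = 9; pos_z_1 = 3; radius_1 = 3; pos_x_2 = 5; pos_y_2 = 6; pos_z_2 = 1; height_2 = 4; pos_x_3 = 4; pos_y_3 = 10; pos_z_3 = 7; height_3 = 2; pos_x_4 = 3; pos_y_4 = 1; pos_z_4 = 1; depth_4 = 3; height_4 = 2; pos_x_5 = 2; pos_y_5 = 7; pos_z_5 = 1; width_5 = 3; height_5 = 4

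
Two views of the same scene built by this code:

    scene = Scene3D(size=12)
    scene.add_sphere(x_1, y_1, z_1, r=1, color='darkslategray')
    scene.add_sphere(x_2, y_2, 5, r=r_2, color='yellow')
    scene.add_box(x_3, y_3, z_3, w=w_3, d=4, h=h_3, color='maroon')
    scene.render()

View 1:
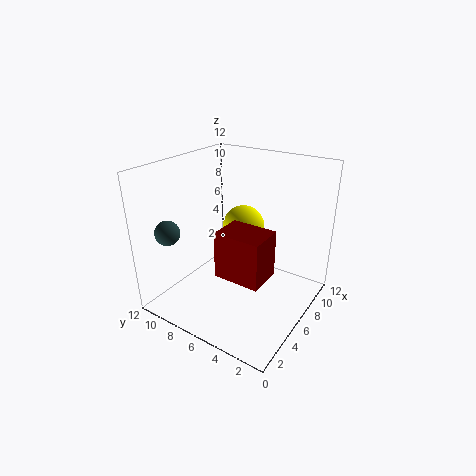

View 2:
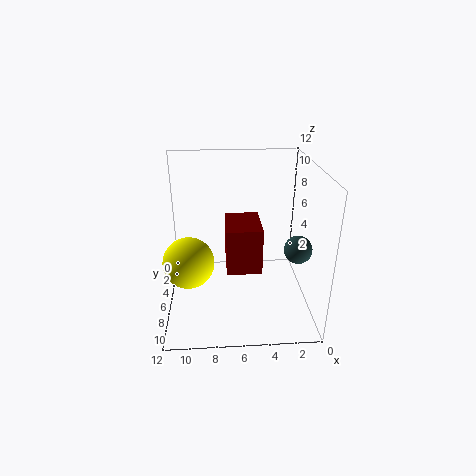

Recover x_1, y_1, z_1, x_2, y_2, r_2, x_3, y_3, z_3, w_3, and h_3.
x_1 = 2; y_1 = 10; z_1 = 7; x_2 = 10; y_2 = 8; r_2 = 2; x_3 = 4; y_3 = 3; z_3 = 3; w_3 = 3; h_3 = 4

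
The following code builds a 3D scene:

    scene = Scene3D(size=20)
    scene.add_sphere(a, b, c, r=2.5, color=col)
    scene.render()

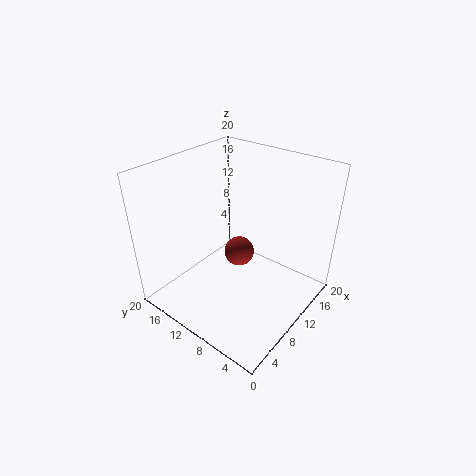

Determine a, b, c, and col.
a = 16
b = 14.5
c = 2.5
col = 'brown'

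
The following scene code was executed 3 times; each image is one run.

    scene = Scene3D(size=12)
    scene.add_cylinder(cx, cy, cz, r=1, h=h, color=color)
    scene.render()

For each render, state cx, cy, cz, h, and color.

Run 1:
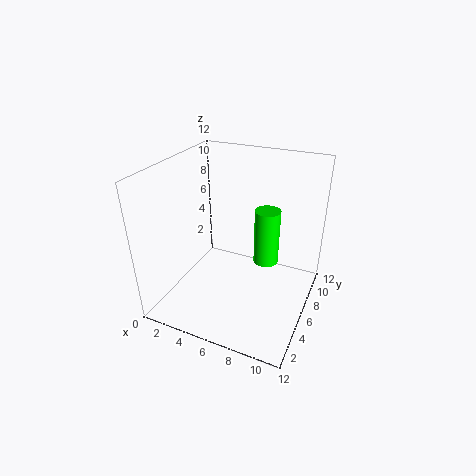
cx = 8.5; cy = 6; cz = 4.5; h = 4.5; color = 'lime'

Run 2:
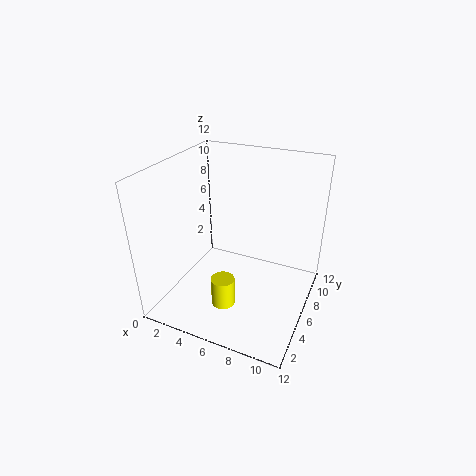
cx = 5.5; cy = 4; cz = 0.5; h = 2.5; color = 'yellow'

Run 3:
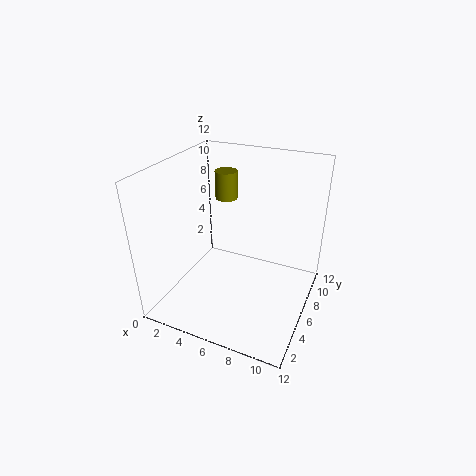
cx = 3.5; cy = 9; cz = 8; h = 2.5; color = 'olive'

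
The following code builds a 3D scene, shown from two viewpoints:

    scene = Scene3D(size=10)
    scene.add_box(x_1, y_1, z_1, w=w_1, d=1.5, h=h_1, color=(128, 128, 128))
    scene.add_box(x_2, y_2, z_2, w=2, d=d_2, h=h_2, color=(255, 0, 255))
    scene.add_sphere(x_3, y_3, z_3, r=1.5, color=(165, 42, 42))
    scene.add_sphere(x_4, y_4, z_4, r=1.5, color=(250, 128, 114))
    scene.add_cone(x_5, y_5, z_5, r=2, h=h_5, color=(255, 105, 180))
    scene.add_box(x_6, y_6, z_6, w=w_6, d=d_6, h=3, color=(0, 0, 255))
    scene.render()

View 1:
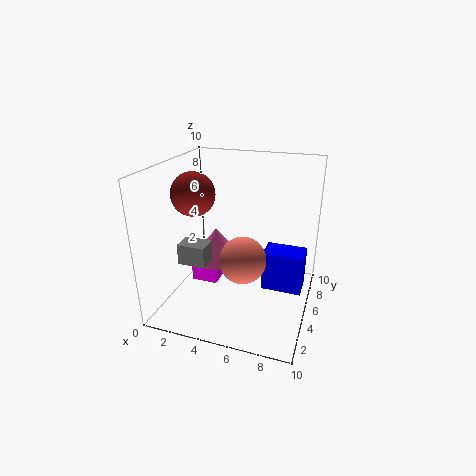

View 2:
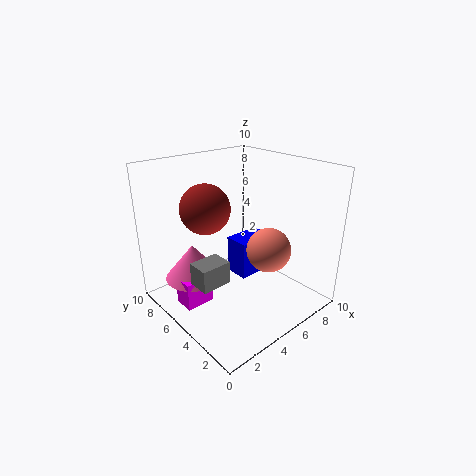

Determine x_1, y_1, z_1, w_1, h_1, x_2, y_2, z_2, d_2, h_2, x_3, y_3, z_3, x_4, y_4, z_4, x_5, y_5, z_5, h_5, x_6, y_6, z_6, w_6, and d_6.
x_1 = 1; y_1 = 3.5; z_1 = 3; w_1 = 2; h_1 = 1.5; x_2 = 1; y_2 = 5.5; z_2 = 0.5; d_2 = 1.5; h_2 = 2; x_3 = 2; y_3 = 4.5; z_3 = 8; x_4 = 6; y_4 = 3; z_4 = 4.5; x_5 = 2.5; y_5 = 7; z_5 = 2; h_5 = 2.5; x_6 = 6.5; y_6 = 6; z_6 = 0.5; w_6 = 3; d_6 = 2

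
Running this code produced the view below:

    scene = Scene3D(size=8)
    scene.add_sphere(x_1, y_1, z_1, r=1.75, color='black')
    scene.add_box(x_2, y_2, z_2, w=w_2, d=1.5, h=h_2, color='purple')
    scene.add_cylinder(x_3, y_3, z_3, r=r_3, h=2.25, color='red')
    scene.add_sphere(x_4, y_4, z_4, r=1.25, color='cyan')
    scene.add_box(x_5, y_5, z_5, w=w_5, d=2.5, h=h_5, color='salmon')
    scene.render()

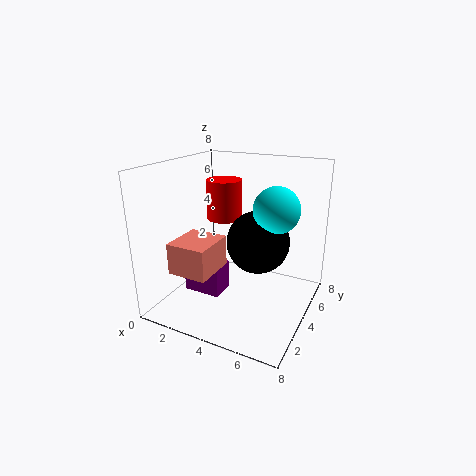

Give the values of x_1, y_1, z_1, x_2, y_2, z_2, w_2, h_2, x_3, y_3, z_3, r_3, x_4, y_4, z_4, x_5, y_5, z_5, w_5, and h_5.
x_1 = 5; y_1 = 4.5; z_1 = 3.75; x_2 = 0.75; y_2 = 3.25; z_2 = 0.25; w_2 = 2.25; h_2 = 1.75; x_3 = 2.75; y_3 = 4.75; z_3 = 4.75; r_3 = 1; x_4 = 6; y_4 = 4.5; z_4 = 5.75; x_5 = 1; y_5 = 1.5; z_5 = 2.25; w_5 = 2.25; h_5 = 1.75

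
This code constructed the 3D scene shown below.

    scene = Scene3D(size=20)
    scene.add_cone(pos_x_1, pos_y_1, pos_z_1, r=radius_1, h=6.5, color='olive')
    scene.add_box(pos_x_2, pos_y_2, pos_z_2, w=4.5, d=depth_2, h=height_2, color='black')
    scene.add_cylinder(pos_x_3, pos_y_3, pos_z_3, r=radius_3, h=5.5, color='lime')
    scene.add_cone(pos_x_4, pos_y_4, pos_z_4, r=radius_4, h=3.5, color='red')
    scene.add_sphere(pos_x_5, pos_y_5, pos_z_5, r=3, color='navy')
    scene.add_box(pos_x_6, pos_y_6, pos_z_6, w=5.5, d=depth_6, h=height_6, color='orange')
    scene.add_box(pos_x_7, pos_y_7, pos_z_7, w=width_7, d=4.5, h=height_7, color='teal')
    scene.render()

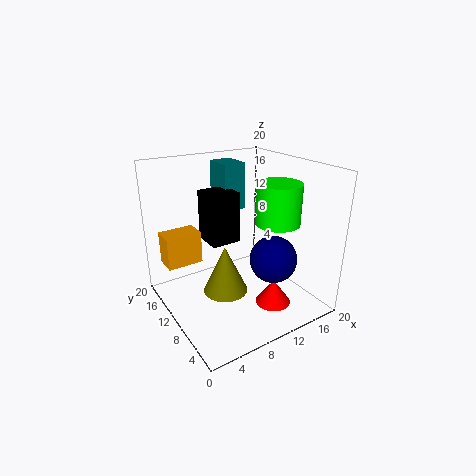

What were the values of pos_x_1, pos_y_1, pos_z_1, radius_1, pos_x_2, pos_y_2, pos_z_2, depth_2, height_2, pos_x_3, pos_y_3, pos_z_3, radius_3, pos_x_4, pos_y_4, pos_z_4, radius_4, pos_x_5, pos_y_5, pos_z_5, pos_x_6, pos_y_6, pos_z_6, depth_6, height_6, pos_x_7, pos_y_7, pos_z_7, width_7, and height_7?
pos_x_1 = 7; pos_y_1 = 8.5; pos_z_1 = 3.5; radius_1 = 3; pos_x_2 = 7.5; pos_y_2 = 12.5; pos_z_2 = 8; depth_2 = 4.5; height_2 = 7.5; pos_x_3 = 14; pos_y_3 = 6.5; pos_z_3 = 12.5; radius_3 = 3; pos_x_4 = 13.5; pos_y_4 = 6; pos_z_4 = 0.5; radius_4 = 2.5; pos_x_5 = 11.5; pos_y_5 = 4; pos_z_5 = 9; pos_x_6 = 2; pos_y_6 = 16.5; pos_z_6 = 4; depth_6 = 3.5; height_6 = 5; pos_x_7 = 11; pos_y_7 = 15; pos_z_7 = 12; width_7 = 3.5; height_7 = 7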